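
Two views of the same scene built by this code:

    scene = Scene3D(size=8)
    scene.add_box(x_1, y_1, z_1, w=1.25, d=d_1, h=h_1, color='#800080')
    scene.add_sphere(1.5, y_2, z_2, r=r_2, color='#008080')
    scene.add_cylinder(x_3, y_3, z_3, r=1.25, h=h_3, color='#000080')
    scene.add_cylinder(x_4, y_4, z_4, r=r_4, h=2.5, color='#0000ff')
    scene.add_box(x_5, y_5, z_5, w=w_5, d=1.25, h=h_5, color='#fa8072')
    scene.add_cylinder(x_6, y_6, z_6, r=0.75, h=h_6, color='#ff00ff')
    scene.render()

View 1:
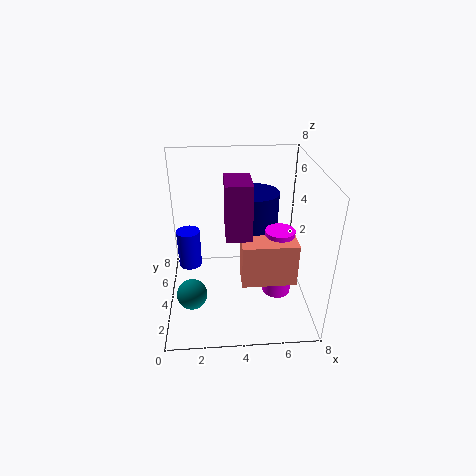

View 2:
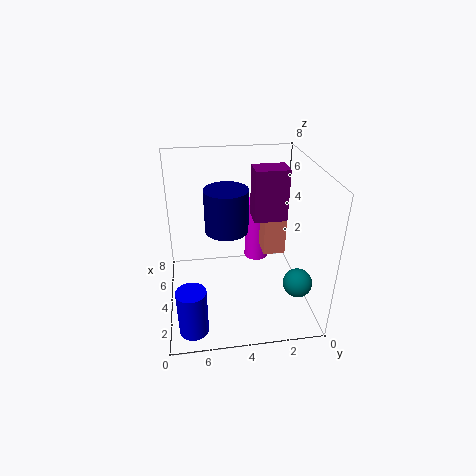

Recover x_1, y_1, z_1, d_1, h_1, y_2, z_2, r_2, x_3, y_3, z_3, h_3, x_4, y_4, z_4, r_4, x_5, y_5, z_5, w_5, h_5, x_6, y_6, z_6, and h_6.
x_1 = 3.25
y_1 = 1.5
z_1 = 5.25
d_1 = 1.75
h_1 = 2.75
y_2 = 1.25
z_2 = 2.5
r_2 = 0.75
x_3 = 5
y_3 = 4.5
z_3 = 4
h_3 = 2.5
x_4 = 1
y_4 = 6.75
z_4 = 0.5
r_4 = 0.75
x_5 = 4
y_5 = 1.25
z_5 = 2.75
w_5 = 2.75
h_5 = 2.25
x_6 = 6
y_6 = 2.5
z_6 = 1.5
h_6 = 3.75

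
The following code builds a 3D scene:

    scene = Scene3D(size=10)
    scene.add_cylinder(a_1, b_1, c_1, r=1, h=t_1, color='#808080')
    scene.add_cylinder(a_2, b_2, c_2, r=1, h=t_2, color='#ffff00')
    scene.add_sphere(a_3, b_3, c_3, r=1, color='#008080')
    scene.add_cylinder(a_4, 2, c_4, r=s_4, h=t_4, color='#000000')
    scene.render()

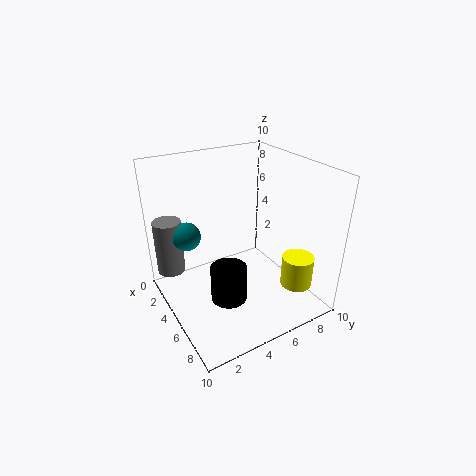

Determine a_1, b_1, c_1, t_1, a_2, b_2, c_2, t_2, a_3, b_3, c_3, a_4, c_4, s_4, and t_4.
a_1 = 2, b_1 = 1, c_1 = 2, t_1 = 4, a_2 = 9, b_2 = 7, c_2 = 3, t_2 = 2, a_3 = 3, b_3 = 2, c_3 = 5, a_4 = 9, c_4 = 4, s_4 = 1, t_4 = 2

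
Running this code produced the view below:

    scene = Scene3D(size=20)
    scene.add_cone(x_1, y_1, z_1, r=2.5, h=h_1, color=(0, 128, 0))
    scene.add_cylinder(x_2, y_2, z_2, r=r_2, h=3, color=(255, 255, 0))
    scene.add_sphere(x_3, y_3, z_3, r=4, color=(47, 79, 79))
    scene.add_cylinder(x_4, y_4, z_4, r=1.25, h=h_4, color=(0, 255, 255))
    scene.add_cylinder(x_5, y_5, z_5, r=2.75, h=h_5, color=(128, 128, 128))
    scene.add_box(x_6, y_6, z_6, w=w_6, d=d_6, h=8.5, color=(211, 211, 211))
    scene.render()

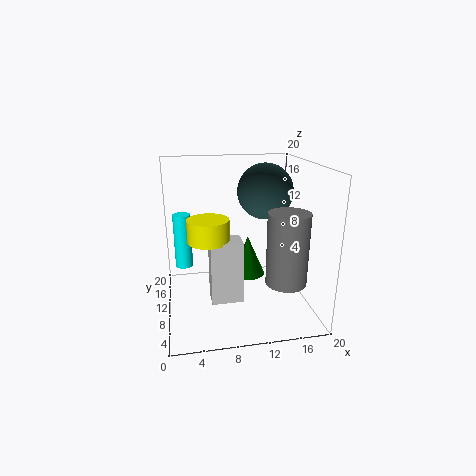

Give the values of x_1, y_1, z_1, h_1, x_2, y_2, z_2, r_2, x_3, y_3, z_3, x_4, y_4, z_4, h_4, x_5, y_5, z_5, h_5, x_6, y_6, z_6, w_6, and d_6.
x_1 = 11.75
y_1 = 11.5
z_1 = 3.75
h_1 = 5.75
x_2 = 5.75
y_2 = 8.25
z_2 = 10.5
r_2 = 2.75
x_3 = 14.5
y_3 = 12.75
z_3 = 15.75
x_4 = 2.5
y_4 = 12.75
z_4 = 5.25
h_4 = 7.75
x_5 = 15.75
y_5 = 5.75
z_5 = 4.75
h_5 = 9.75
x_6 = 5.75
y_6 = 6
z_6 = 2.25
w_6 = 4.25
d_6 = 3.25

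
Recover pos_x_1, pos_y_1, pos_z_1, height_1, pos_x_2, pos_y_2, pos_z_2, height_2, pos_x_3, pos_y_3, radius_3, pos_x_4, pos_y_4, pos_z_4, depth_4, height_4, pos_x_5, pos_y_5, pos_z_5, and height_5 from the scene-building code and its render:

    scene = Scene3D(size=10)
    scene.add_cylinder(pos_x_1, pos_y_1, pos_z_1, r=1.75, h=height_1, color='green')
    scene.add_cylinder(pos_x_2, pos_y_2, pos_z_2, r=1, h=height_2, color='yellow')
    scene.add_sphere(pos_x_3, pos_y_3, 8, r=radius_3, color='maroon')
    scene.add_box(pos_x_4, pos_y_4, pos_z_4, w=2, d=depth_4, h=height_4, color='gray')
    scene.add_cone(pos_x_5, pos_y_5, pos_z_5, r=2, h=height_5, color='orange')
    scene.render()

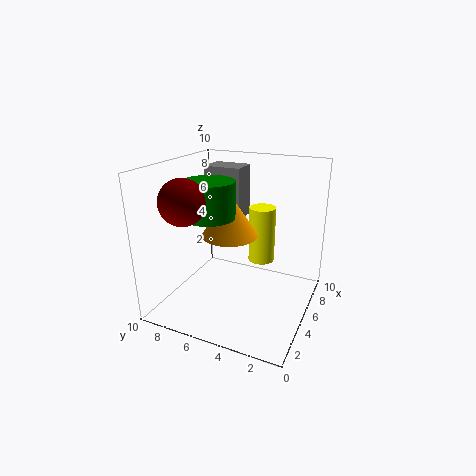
pos_x_1 = 4.25; pos_y_1 = 6.75; pos_z_1 = 6.5; height_1 = 2.5; pos_x_2 = 7.75; pos_y_2 = 4.25; pos_z_2 = 2.25; height_2 = 4.25; pos_x_3 = 2.25; pos_y_3 = 7.5; radius_3 = 1.5; pos_x_4 = 6.25; pos_y_4 = 5.5; pos_z_4 = 5.75; depth_4 = 2.75; height_4 = 3.75; pos_x_5 = 5.25; pos_y_5 = 5.75; pos_z_5 = 5; height_5 = 3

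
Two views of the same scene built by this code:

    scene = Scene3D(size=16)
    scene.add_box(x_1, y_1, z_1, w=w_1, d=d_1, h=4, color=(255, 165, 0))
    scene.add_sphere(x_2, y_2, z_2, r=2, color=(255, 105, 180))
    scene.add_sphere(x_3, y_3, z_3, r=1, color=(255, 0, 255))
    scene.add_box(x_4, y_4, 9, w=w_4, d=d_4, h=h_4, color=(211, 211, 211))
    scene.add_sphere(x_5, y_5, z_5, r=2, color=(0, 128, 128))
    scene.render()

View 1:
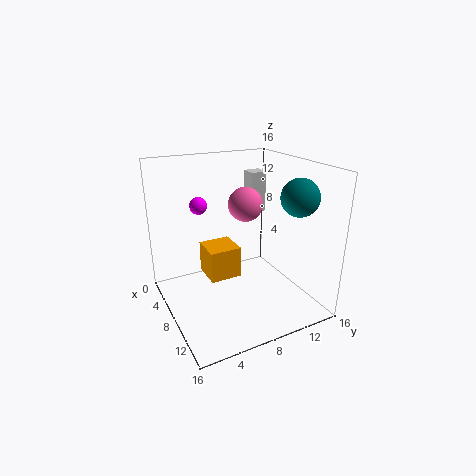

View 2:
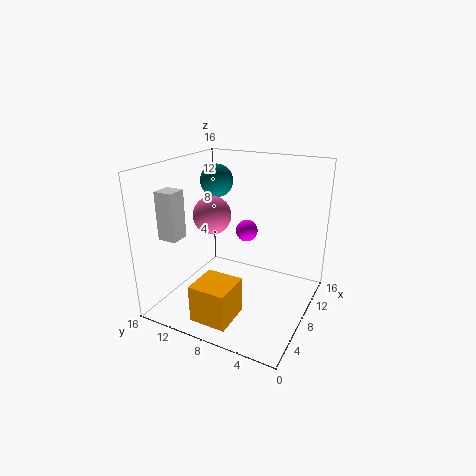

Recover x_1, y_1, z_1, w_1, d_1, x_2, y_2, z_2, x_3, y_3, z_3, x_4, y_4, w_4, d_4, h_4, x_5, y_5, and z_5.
x_1 = 1, y_1 = 6, z_1 = 1, w_1 = 4, d_1 = 4, x_2 = 6, y_2 = 10, z_2 = 11, x_3 = 4, y_3 = 5, z_3 = 11, x_4 = 2, y_4 = 12, w_4 = 2, d_4 = 2, h_4 = 5, x_5 = 12, y_5 = 13, z_5 = 13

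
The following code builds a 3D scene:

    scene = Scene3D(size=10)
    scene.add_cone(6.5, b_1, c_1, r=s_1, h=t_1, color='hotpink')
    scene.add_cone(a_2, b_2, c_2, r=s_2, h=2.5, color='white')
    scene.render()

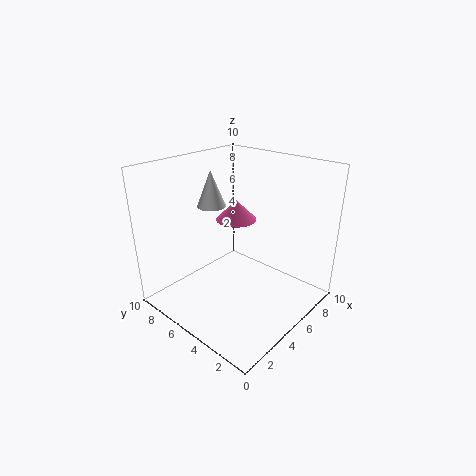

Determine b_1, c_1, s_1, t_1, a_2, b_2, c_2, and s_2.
b_1 = 6.5; c_1 = 5.5; s_1 = 1.5; t_1 = 1.5; a_2 = 4.5; b_2 = 7; c_2 = 7; s_2 = 1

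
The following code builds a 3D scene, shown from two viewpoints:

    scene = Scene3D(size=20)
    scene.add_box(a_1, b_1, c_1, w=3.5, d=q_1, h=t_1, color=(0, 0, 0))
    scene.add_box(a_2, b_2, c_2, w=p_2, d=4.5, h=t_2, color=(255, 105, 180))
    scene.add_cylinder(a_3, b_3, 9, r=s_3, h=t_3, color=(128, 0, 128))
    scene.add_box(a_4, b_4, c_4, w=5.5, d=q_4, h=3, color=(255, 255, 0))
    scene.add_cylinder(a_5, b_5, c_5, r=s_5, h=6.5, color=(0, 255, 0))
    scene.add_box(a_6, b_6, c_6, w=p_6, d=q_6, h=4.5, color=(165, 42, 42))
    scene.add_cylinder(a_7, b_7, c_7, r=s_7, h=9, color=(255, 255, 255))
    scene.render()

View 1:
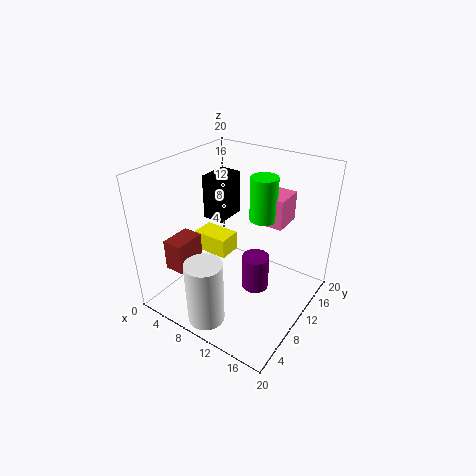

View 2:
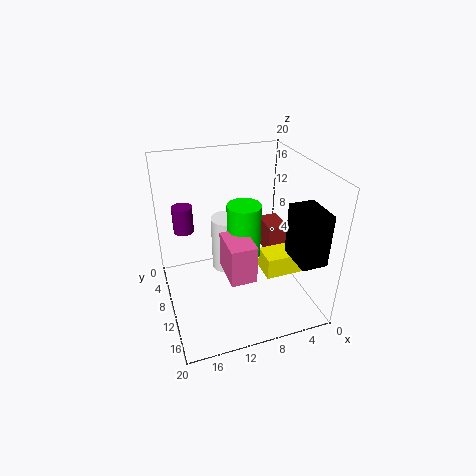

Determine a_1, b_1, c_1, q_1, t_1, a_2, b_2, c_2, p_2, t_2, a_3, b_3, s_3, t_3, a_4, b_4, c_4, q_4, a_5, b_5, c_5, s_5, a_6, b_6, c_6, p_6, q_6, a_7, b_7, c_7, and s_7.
a_1 = 1
b_1 = 13.5
c_1 = 9
q_1 = 5
t_1 = 7
a_2 = 11
b_2 = 15
c_2 = 10
p_2 = 3
t_2 = 4.5
a_3 = 16.5
b_3 = 4
s_3 = 1.5
t_3 = 4
a_4 = 1.5
b_4 = 10.5
c_4 = 5
q_4 = 3.5
a_5 = 11
b_5 = 15
c_5 = 11
s_5 = 2
a_6 = 1.5
b_6 = 4
c_6 = 5
p_6 = 3
q_6 = 4.5
a_7 = 9.5
b_7 = 3
c_7 = 0.5
s_7 = 2.5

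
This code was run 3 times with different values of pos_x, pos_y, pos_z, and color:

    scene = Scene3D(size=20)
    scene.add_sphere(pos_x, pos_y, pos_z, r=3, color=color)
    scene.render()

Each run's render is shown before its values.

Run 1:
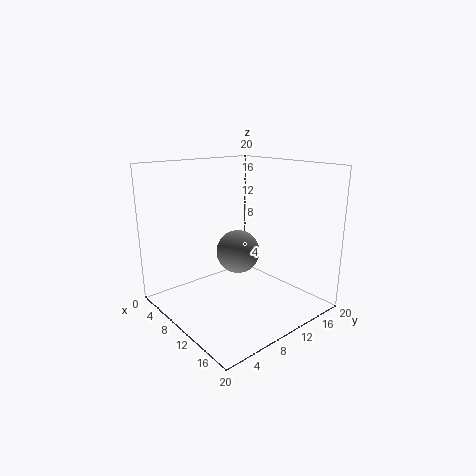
pos_x = 10
pos_y = 10
pos_z = 8
color = 'gray'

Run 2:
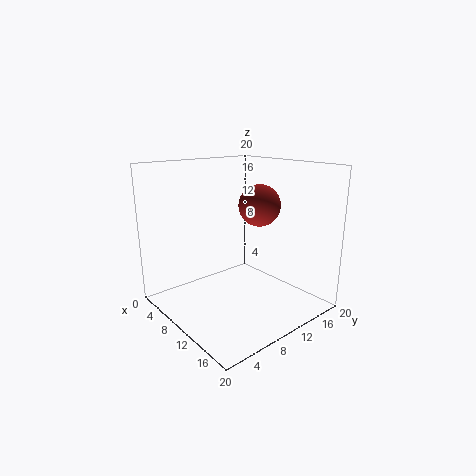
pos_x = 10
pos_y = 14
pos_z = 14
color = 'brown'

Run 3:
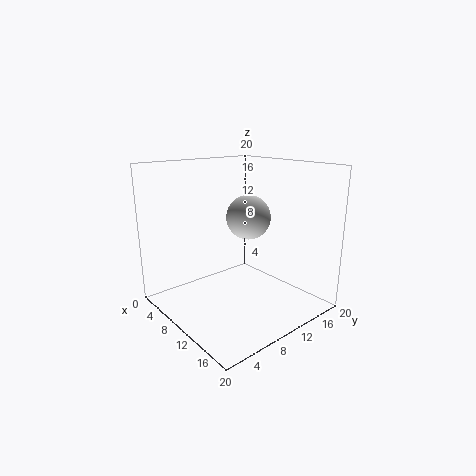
pos_x = 11
pos_y = 11
pos_z = 13
color = 'lightgray'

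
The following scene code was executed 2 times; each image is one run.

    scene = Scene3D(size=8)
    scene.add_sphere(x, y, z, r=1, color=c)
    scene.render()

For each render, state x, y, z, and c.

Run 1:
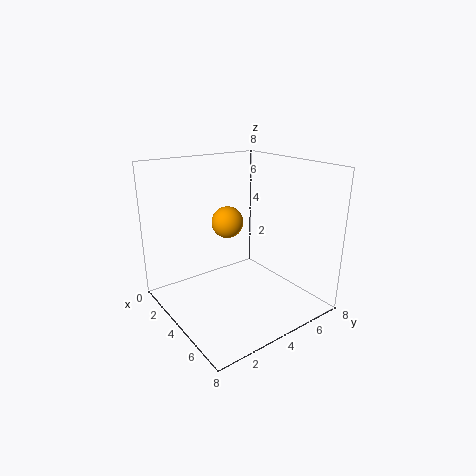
x = 1.5
y = 5
z = 4
c = 'orange'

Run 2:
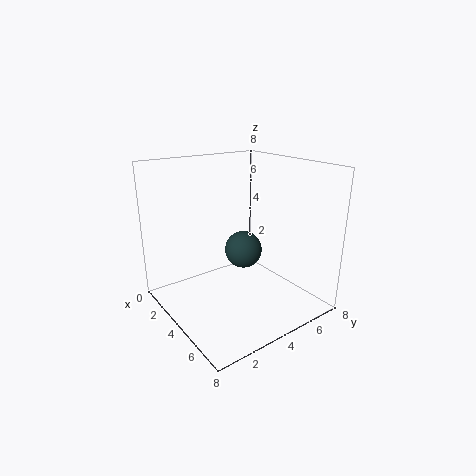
x = 4.5
y = 4
z = 3.5
c = 'darkslategray'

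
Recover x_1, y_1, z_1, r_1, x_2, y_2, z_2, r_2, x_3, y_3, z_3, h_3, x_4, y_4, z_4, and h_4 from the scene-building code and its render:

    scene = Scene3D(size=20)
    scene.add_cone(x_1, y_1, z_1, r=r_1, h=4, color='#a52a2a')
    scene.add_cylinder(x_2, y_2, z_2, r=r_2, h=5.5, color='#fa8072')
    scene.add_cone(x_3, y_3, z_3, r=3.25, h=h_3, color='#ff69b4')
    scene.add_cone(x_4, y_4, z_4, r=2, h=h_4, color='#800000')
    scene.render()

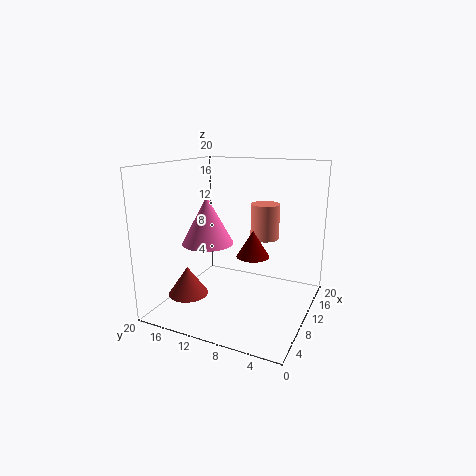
x_1 = 5.75; y_1 = 15.75; z_1 = 2.25; r_1 = 2.75; x_2 = 17.25; y_2 = 8.75; z_2 = 8; r_2 = 2.25; x_3 = 5.25; y_3 = 12; z_3 = 10.5; h_3 = 6; x_4 = 5.75; y_4 = 6; z_4 = 9.5; h_4 = 3.25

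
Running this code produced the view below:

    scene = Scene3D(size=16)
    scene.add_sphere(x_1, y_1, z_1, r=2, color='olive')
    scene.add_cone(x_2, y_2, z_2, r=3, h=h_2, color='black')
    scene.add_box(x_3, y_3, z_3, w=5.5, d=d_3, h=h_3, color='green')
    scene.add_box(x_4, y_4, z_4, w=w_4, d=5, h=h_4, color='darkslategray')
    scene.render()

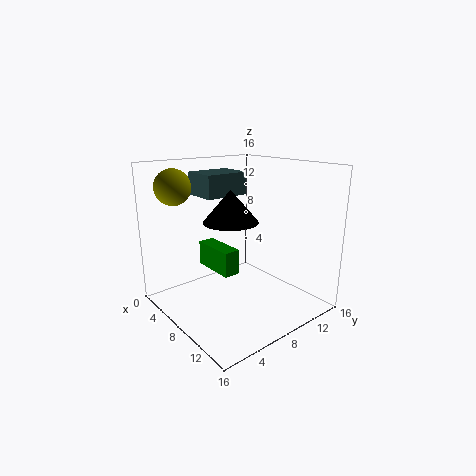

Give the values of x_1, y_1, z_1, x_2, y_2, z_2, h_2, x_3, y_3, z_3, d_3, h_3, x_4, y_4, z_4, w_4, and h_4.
x_1 = 3, y_1 = 3, z_1 = 13.5, x_2 = 8, y_2 = 7, z_2 = 10, h_2 = 3.5, x_3 = 1.5, y_3 = 7, z_3 = 3, d_3 = 2, h_3 = 3, x_4 = 3, y_4 = 5, z_4 = 12.5, w_4 = 4, h_4 = 2.5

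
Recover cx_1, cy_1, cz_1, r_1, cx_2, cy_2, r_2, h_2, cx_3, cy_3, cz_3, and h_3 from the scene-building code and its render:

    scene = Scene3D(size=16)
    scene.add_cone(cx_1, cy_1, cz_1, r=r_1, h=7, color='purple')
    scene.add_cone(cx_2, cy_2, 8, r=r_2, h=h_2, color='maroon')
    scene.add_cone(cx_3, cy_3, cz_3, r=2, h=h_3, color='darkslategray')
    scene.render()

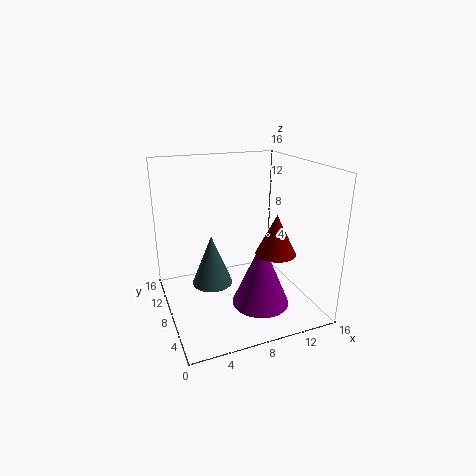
cx_1 = 9
cy_1 = 4
cz_1 = 2
r_1 = 3
cx_2 = 10
cy_2 = 3
r_2 = 2
h_2 = 4
cx_3 = 4
cy_3 = 5
cz_3 = 5
h_3 = 5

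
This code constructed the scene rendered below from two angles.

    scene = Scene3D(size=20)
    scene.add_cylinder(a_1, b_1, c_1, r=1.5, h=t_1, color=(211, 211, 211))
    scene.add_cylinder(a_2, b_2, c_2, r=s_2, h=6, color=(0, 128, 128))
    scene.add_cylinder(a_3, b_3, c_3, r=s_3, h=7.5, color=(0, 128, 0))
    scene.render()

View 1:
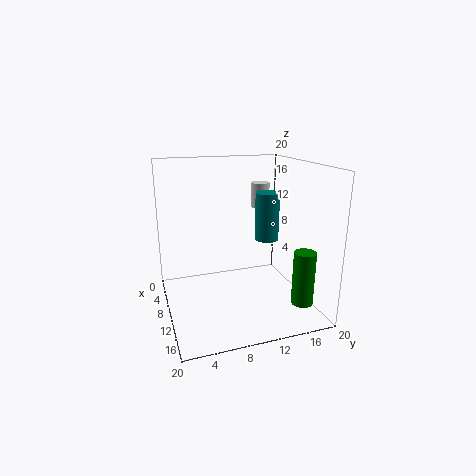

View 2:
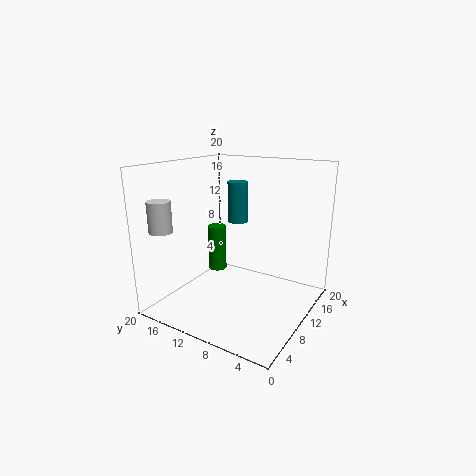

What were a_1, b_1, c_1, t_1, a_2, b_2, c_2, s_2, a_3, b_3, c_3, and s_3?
a_1 = 2; b_1 = 16.5; c_1 = 12; t_1 = 4; a_2 = 14; b_2 = 12.5; c_2 = 11; s_2 = 1.5; a_3 = 15.5; b_3 = 17.5; c_3 = 1.5; s_3 = 1.5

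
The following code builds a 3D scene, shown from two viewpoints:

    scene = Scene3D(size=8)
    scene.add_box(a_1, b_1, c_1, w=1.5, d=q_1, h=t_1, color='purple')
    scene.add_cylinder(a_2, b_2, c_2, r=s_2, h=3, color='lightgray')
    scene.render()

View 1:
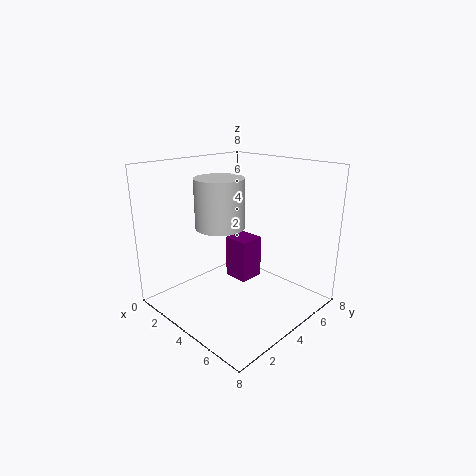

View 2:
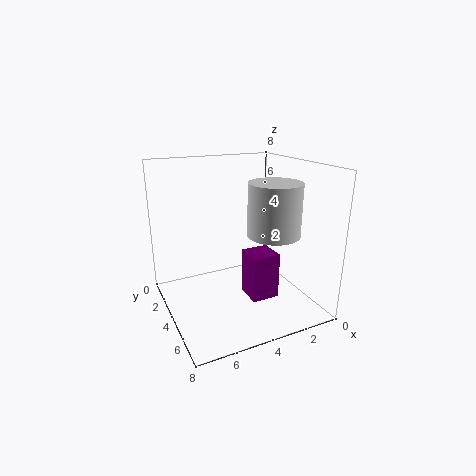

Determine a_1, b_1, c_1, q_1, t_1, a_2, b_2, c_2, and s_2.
a_1 = 2.5
b_1 = 4.5
c_1 = 1
q_1 = 1.5
t_1 = 2.5
a_2 = 2
b_2 = 4.5
c_2 = 4
s_2 = 1.5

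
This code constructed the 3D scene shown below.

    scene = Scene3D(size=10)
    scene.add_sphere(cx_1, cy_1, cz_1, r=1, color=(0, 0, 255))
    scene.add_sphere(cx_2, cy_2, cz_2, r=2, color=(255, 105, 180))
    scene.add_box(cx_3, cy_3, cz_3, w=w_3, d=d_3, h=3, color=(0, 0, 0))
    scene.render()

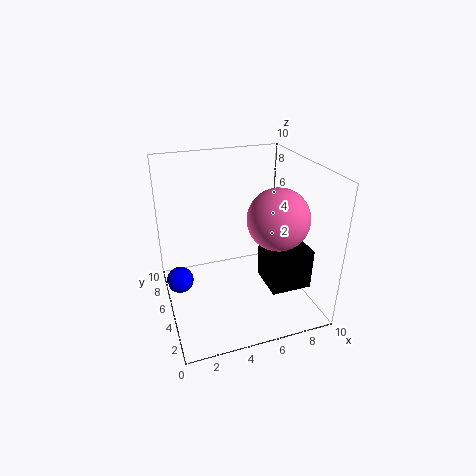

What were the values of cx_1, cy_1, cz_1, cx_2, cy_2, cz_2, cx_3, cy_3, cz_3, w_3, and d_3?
cx_1 = 1
cy_1 = 7
cz_1 = 1
cx_2 = 7
cy_2 = 3
cz_2 = 7
cx_3 = 7
cy_3 = 3
cz_3 = 1
w_3 = 3
d_3 = 3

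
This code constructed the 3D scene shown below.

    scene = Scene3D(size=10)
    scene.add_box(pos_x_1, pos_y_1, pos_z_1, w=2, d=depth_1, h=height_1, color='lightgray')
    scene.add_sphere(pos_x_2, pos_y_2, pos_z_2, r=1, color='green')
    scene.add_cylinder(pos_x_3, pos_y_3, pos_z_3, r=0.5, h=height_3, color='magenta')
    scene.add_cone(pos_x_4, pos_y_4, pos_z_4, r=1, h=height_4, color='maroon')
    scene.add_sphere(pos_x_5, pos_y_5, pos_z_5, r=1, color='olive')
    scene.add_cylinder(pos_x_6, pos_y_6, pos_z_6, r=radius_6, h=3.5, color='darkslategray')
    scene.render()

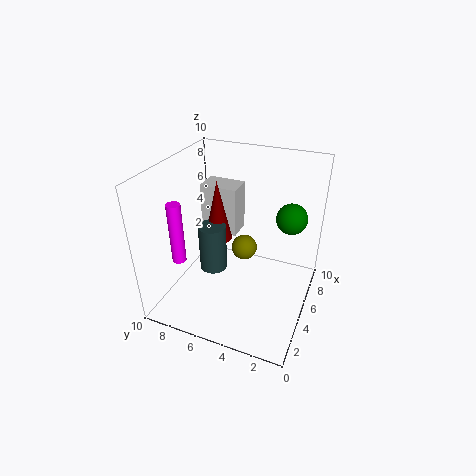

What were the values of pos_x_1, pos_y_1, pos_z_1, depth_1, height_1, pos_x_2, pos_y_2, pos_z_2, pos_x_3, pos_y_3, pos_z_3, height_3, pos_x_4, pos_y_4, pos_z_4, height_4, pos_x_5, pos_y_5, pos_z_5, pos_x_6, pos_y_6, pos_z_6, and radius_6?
pos_x_1 = 8; pos_y_1 = 6.5; pos_z_1 = 3; depth_1 = 3; height_1 = 4; pos_x_2 = 5.5; pos_y_2 = 1.5; pos_z_2 = 7; pos_x_3 = 3.5; pos_y_3 = 9; pos_z_3 = 3; height_3 = 4.5; pos_x_4 = 6; pos_y_4 = 7; pos_z_4 = 4; height_4 = 4.5; pos_x_5 = 7.5; pos_y_5 = 5.5; pos_z_5 = 2.5; pos_x_6 = 5; pos_y_6 = 7; pos_z_6 = 2; radius_6 = 1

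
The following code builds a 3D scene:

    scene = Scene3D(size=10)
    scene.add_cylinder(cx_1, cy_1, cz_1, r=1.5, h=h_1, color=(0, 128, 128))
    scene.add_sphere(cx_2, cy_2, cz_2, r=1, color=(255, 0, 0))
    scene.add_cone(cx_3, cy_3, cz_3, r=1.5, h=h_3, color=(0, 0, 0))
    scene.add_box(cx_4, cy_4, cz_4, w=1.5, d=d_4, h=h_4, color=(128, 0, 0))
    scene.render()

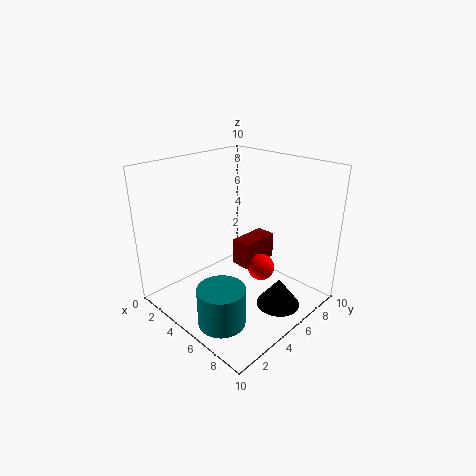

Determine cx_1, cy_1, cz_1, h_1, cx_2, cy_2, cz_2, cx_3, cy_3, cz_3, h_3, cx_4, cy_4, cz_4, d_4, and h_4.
cx_1 = 7, cy_1 = 1.5, cz_1 = 1, h_1 = 2.5, cx_2 = 5.5, cy_2 = 7, cz_2 = 2, cx_3 = 8, cy_3 = 6, cz_3 = 0.5, h_3 = 2, cx_4 = 3.5, cy_4 = 6, cz_4 = 2, d_4 = 3, h_4 = 2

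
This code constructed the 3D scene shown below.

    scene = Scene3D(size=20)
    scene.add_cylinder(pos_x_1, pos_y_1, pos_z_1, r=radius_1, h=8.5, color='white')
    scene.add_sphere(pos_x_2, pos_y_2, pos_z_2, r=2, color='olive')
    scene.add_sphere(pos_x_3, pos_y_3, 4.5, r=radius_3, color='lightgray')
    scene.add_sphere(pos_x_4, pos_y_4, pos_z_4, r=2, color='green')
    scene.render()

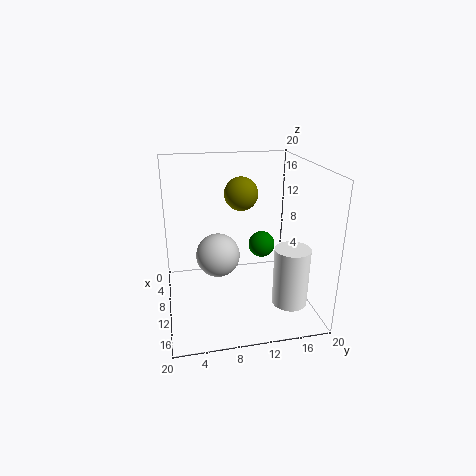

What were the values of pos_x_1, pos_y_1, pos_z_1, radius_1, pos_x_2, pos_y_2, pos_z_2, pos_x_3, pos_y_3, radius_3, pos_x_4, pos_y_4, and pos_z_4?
pos_x_1 = 13; pos_y_1 = 17; pos_z_1 = 0.5; radius_1 = 2.5; pos_x_2 = 14; pos_y_2 = 9.5; pos_z_2 = 17.5; pos_x_3 = 4; pos_y_3 = 8; radius_3 = 3.5; pos_x_4 = 6.5; pos_y_4 = 14.5; pos_z_4 = 7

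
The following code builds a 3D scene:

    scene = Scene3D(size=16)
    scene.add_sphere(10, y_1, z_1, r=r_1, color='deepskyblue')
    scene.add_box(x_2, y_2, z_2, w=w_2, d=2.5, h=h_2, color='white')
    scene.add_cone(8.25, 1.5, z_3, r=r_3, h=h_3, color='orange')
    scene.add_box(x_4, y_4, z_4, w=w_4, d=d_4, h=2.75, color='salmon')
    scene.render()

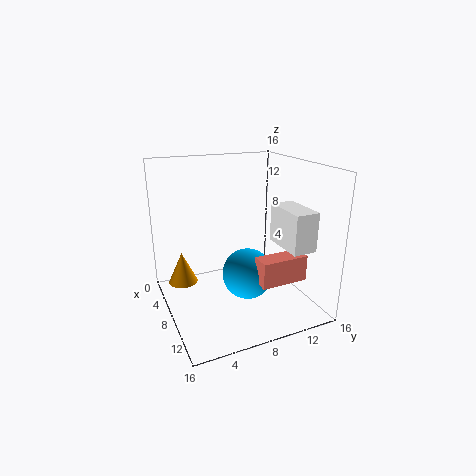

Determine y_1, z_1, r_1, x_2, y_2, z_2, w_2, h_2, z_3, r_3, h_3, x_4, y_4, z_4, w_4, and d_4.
y_1 = 8.25; z_1 = 4.5; r_1 = 2.75; x_2 = 10.25; y_2 = 10.75; z_2 = 8.25; w_2 = 4.75; h_2 = 4; z_3 = 4.25; r_3 = 1.5; h_3 = 3.25; x_4 = 11.75; y_4 = 8.25; z_4 = 4.5; w_4 = 2; d_4 = 5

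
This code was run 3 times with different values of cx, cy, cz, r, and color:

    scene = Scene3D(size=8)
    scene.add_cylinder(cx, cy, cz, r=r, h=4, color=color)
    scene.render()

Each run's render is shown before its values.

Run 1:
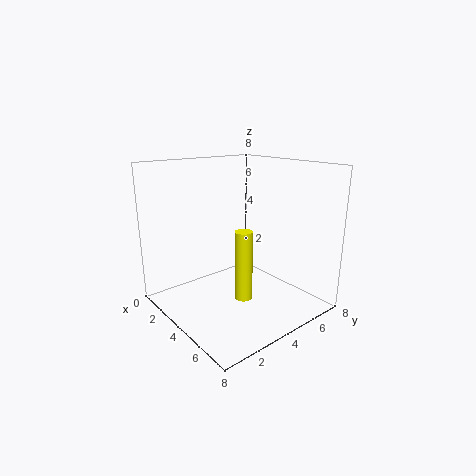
cx = 4.5; cy = 4; cz = 0.5; r = 0.5; color = 'yellow'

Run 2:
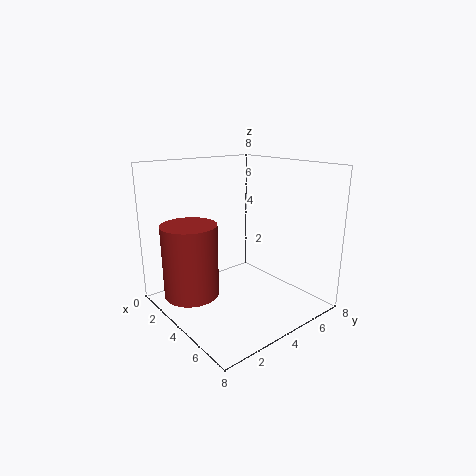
cx = 3; cy = 1.5; cz = 1; r = 1.5; color = 'brown'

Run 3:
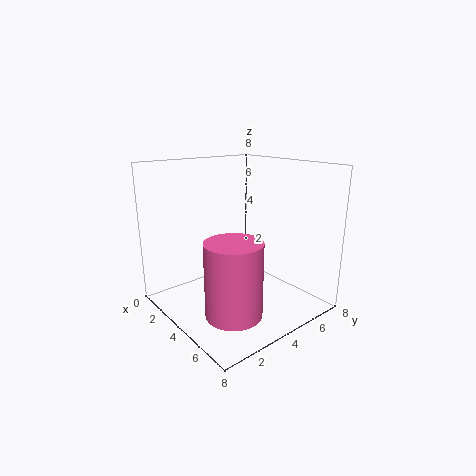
cx = 5.5; cy = 2.5; cz = 0.5; r = 1.5; color = 'hotpink'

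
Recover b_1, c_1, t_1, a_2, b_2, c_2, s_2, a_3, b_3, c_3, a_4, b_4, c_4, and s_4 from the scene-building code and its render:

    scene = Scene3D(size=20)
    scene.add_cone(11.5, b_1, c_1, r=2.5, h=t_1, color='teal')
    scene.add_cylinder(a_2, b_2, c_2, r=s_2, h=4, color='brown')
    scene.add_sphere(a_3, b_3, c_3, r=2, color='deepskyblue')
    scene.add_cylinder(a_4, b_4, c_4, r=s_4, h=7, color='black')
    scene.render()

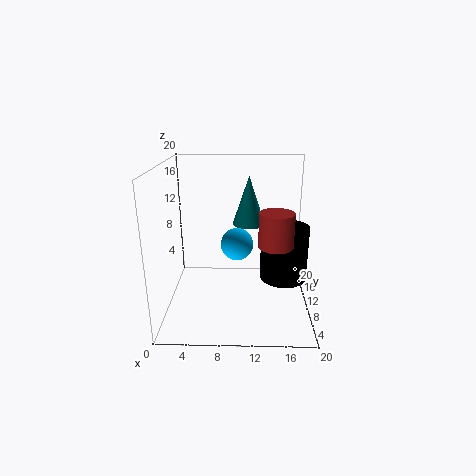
b_1 = 16; c_1 = 10; t_1 = 7.5; a_2 = 14.5; b_2 = 2.5; c_2 = 12; s_2 = 2; a_3 = 10; b_3 = 5.5; c_3 = 11; a_4 = 16; b_4 = 6.5; c_4 = 6; s_4 = 3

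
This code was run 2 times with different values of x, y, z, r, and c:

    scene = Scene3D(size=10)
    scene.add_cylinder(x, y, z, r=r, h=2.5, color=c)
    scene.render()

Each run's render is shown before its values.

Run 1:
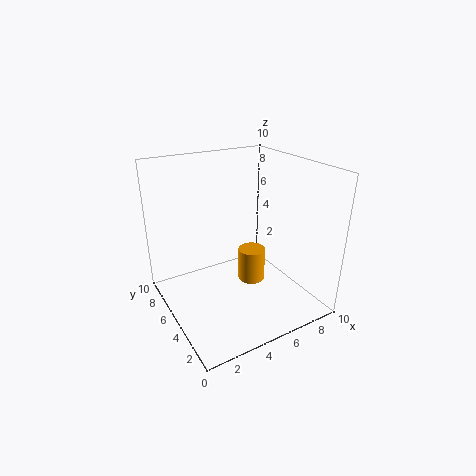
x = 6.5
y = 5.5
z = 1
r = 1
c = 'orange'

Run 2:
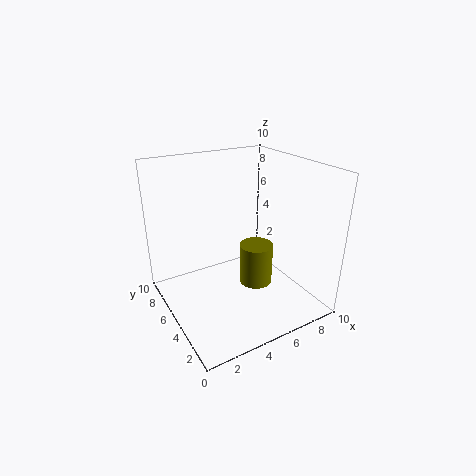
x = 4.5
y = 2
z = 3.5
r = 1
c = 'olive'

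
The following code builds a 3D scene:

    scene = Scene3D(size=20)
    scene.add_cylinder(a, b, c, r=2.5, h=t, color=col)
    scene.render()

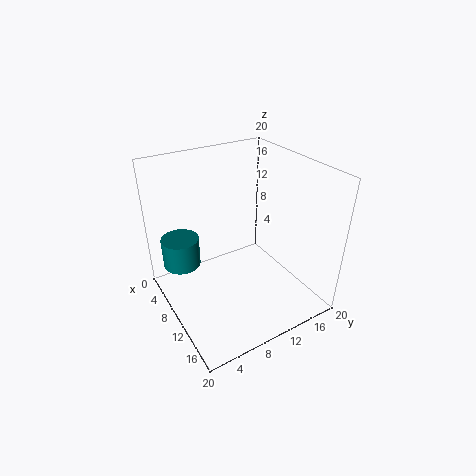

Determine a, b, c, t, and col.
a = 7.5
b = 2.5
c = 7
t = 4
col = 'teal'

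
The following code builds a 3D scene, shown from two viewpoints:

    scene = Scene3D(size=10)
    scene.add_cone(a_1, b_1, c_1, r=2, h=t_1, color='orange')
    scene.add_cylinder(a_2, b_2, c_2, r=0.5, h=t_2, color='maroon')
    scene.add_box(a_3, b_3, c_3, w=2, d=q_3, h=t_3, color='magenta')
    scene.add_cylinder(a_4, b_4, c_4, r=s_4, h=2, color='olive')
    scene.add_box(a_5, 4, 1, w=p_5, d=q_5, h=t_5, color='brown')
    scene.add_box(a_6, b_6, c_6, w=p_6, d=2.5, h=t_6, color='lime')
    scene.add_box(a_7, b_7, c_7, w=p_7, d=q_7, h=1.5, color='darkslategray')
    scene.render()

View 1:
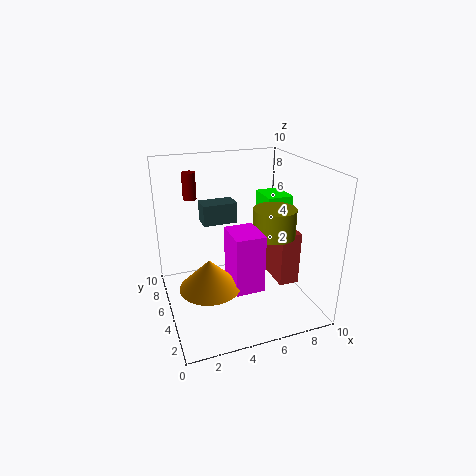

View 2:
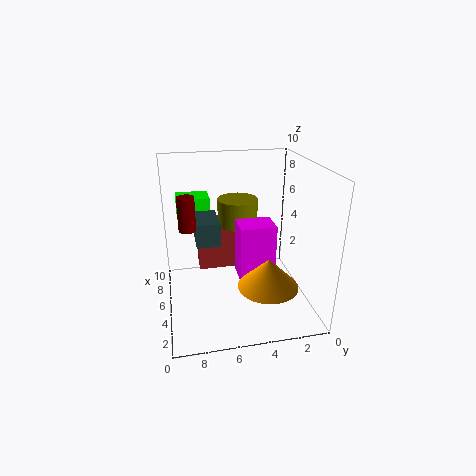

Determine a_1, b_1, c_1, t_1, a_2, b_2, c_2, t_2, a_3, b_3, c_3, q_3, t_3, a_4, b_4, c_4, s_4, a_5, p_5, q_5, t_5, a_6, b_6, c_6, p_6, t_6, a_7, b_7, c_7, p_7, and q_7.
a_1 = 2.5, b_1 = 3.5, c_1 = 2.5, t_1 = 2, a_2 = 2.5, b_2 = 8.5, c_2 = 7, t_2 = 2, a_3 = 4, b_3 = 2.5, c_3 = 2, q_3 = 2.5, t_3 = 4, a_4 = 7.5, b_4 = 4.5, c_4 = 5, s_4 = 1.5, a_5 = 8, p_5 = 1.5, q_5 = 3.5, t_5 = 4, a_6 = 8, b_6 = 6.5, c_6 = 5.5, p_6 = 2, t_6 = 1.5, a_7 = 3, b_7 = 6.5, c_7 = 5.5, p_7 = 2.5, q_7 = 1.5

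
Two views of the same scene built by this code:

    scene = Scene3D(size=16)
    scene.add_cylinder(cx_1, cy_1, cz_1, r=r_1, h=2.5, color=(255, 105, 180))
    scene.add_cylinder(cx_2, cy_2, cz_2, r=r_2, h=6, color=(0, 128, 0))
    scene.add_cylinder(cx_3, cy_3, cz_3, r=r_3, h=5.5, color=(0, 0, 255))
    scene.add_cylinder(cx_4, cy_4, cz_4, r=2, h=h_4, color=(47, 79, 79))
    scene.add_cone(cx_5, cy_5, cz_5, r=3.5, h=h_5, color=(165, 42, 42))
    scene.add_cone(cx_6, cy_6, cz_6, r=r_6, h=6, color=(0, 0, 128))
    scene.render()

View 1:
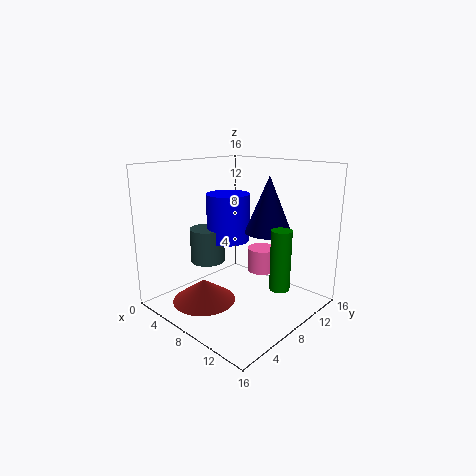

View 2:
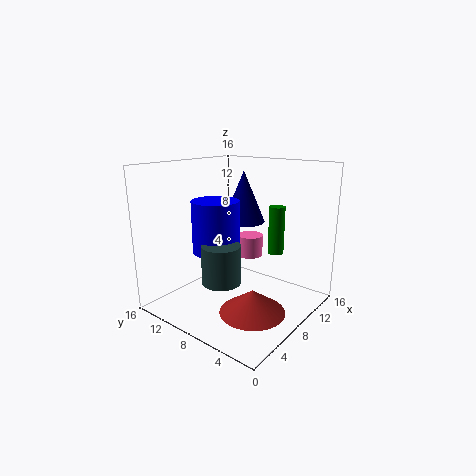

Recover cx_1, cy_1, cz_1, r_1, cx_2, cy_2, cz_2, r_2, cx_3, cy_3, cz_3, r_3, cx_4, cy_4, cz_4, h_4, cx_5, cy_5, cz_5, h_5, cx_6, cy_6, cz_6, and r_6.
cx_1 = 11, cy_1 = 8.5, cz_1 = 5, r_1 = 1.5, cx_2 = 14.5, cy_2 = 7, cz_2 = 4.5, r_2 = 1, cx_3 = 5.5, cy_3 = 9, cz_3 = 7, r_3 = 2.5, cx_4 = 4, cy_4 = 7, cz_4 = 4.5, h_4 = 4, cx_5 = 6, cy_5 = 4.5, cz_5 = 1, h_5 = 2.5, cx_6 = 11, cy_6 = 9.5, cz_6 = 9, r_6 = 2.5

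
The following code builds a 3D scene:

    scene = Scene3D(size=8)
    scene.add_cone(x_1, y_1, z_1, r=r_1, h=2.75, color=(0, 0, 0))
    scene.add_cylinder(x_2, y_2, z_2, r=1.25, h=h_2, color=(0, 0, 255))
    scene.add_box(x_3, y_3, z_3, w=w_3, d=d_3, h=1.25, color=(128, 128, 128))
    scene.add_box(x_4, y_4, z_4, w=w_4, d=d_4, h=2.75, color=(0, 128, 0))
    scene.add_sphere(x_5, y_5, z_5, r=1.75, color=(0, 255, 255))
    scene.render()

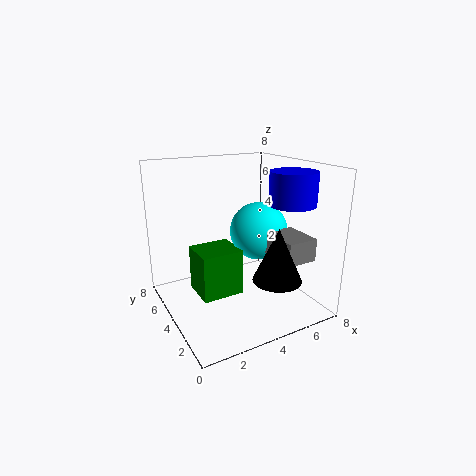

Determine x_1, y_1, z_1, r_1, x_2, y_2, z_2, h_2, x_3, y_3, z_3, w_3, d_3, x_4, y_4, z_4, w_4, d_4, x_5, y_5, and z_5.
x_1 = 4.75; y_1 = 1.25; z_1 = 2.5; r_1 = 1.25; x_2 = 6.25; y_2 = 2.25; z_2 = 6; h_2 = 1.75; x_3 = 5.5; y_3 = 1.25; z_3 = 3; w_3 = 1.75; d_3 = 2.25; x_4 = 2; y_4 = 4.25; z_4 = 0.25; w_4 = 2.5; d_4 = 2.25; x_5 = 6; y_5 = 5; z_5 = 3.75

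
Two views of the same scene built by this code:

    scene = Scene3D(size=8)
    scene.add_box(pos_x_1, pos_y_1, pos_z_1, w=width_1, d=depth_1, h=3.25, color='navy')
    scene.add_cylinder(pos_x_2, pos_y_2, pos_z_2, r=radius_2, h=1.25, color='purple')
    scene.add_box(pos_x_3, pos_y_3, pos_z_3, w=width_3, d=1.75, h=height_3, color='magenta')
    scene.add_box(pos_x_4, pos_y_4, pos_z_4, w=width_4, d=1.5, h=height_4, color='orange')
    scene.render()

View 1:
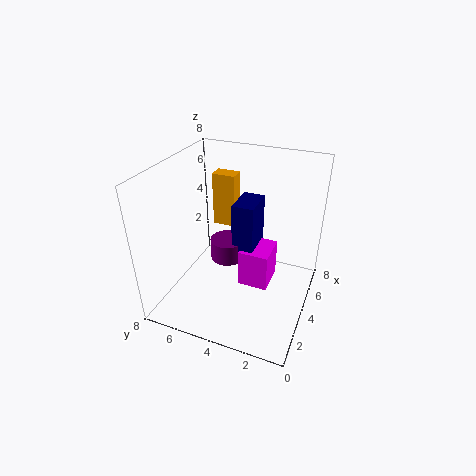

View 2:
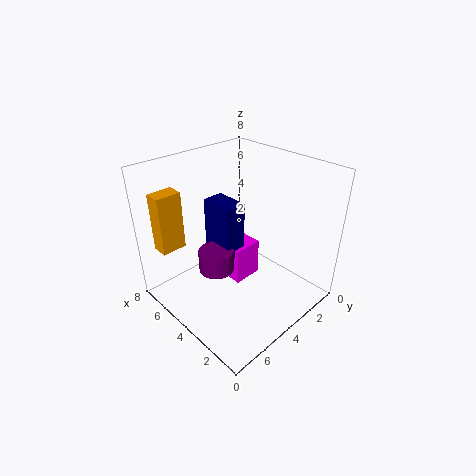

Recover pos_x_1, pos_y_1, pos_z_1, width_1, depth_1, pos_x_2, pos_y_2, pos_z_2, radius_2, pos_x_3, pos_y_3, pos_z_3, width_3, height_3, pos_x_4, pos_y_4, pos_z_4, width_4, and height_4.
pos_x_1 = 4.25; pos_y_1 = 3.25; pos_z_1 = 2.5; width_1 = 2; depth_1 = 1.25; pos_x_2 = 4.75; pos_y_2 = 5; pos_z_2 = 2; radius_2 = 1; pos_x_3 = 4; pos_y_3 = 2.25; pos_z_3 = 0.75; width_3 = 2; height_3 = 2.25; pos_x_4 = 7; pos_y_4 = 5.5; pos_z_4 = 2.75; width_4 = 1; height_4 = 3.5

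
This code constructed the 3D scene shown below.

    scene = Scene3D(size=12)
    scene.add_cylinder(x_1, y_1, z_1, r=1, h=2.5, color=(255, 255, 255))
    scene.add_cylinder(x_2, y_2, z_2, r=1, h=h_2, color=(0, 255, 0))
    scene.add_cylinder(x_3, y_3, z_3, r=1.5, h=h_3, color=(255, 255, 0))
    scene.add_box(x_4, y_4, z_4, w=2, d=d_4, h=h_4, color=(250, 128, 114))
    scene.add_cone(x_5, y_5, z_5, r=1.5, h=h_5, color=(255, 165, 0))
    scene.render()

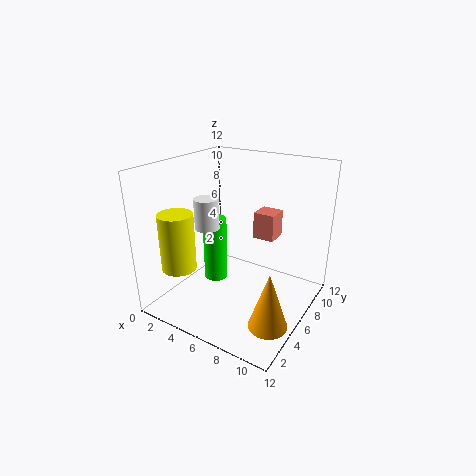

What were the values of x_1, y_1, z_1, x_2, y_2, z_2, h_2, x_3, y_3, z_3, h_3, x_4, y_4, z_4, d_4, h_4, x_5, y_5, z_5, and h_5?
x_1 = 4, y_1 = 4.5, z_1 = 7, x_2 = 4, y_2 = 5.5, z_2 = 2, h_2 = 5.5, x_3 = 1.5, y_3 = 3.5, z_3 = 3, h_3 = 5, x_4 = 5.5, y_4 = 9.5, z_4 = 4.5, d_4 = 2, h_4 = 2.5, x_5 = 10.5, y_5 = 3, z_5 = 1, h_5 = 4.5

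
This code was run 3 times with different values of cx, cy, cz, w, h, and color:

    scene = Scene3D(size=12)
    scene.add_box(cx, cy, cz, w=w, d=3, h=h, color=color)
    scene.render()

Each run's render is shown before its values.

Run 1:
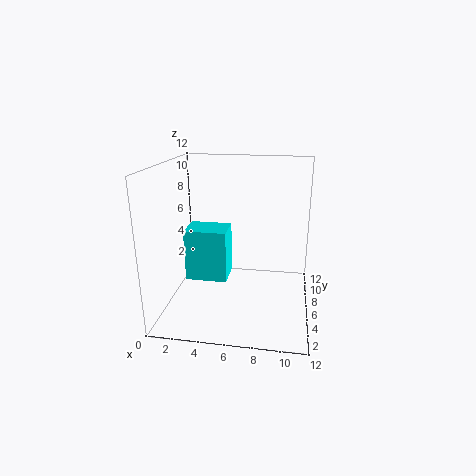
cx = 0.5
cy = 8
cz = 0.5
w = 4
h = 5
color = 'cyan'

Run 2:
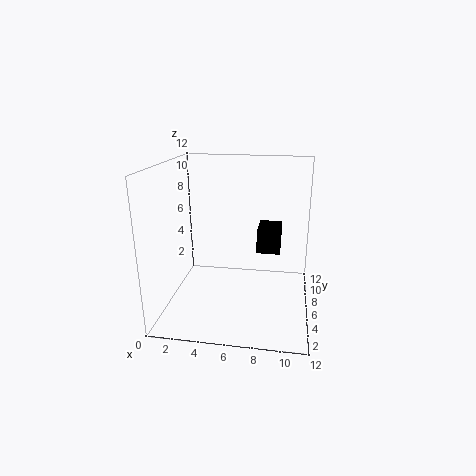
cx = 7.5
cy = 6.5
cz = 4.5
w = 2
h = 2
color = 'black'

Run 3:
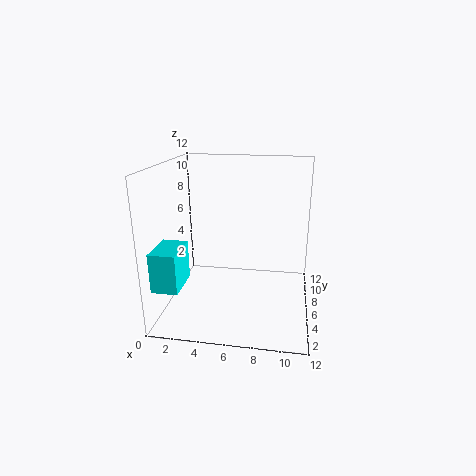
cx = 0.5
cy = 0.5
cz = 3.5
w = 2
h = 3
color = 'cyan'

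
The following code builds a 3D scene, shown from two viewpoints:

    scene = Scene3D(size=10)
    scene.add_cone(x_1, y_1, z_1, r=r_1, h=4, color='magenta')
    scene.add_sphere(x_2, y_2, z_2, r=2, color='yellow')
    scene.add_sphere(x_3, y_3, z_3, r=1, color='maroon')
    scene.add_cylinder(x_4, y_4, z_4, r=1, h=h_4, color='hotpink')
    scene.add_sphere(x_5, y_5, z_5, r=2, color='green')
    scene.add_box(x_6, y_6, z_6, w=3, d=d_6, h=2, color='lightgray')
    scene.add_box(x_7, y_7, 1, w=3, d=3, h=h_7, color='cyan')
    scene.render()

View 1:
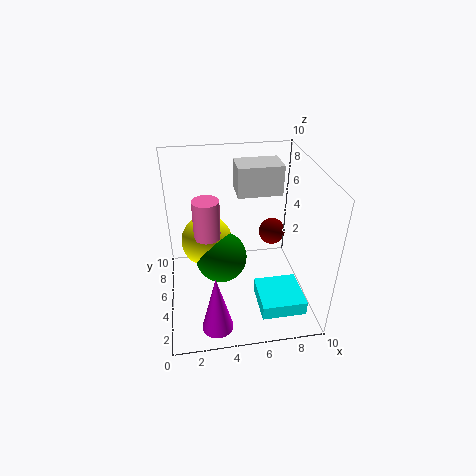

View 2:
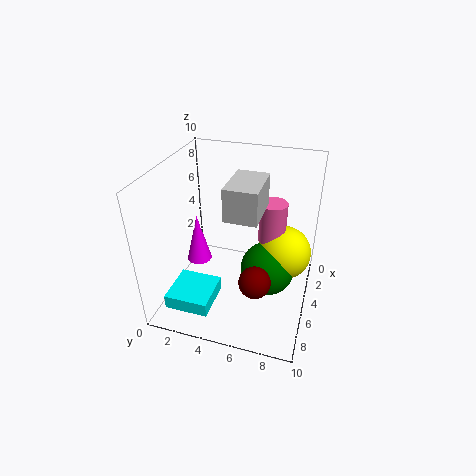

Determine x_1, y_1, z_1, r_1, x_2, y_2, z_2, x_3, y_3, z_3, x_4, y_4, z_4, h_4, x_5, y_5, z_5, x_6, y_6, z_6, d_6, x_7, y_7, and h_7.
x_1 = 3
y_1 = 1
z_1 = 1
r_1 = 1
x_2 = 3
y_2 = 8
z_2 = 3
x_3 = 8
y_3 = 7
z_3 = 4
x_4 = 3
y_4 = 7
z_4 = 4
h_4 = 3
x_5 = 4
y_5 = 7
z_5 = 2
x_6 = 5
y_6 = 5
z_6 = 8
d_6 = 2
x_7 = 6
y_7 = 1
h_7 = 1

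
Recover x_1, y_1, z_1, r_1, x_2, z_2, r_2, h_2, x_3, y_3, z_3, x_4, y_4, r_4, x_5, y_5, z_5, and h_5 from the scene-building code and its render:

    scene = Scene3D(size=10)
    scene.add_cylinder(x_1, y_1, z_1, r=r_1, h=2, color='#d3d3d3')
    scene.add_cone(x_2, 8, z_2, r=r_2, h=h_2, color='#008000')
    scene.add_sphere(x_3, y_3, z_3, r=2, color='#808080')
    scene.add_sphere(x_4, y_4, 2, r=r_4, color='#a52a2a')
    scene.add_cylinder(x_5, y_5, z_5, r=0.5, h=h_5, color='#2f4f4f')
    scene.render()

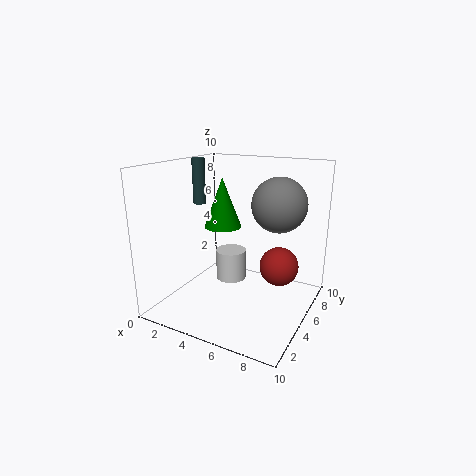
x_1 = 5; y_1 = 4; z_1 = 2.5; r_1 = 1; x_2 = 2; z_2 = 4.5; r_2 = 1.5; h_2 = 4; x_3 = 7; y_3 = 7.5; z_3 = 7; x_4 = 7; y_4 = 8; r_4 = 1.5; x_5 = 0.5; y_5 = 7; z_5 = 6.5; h_5 = 3.5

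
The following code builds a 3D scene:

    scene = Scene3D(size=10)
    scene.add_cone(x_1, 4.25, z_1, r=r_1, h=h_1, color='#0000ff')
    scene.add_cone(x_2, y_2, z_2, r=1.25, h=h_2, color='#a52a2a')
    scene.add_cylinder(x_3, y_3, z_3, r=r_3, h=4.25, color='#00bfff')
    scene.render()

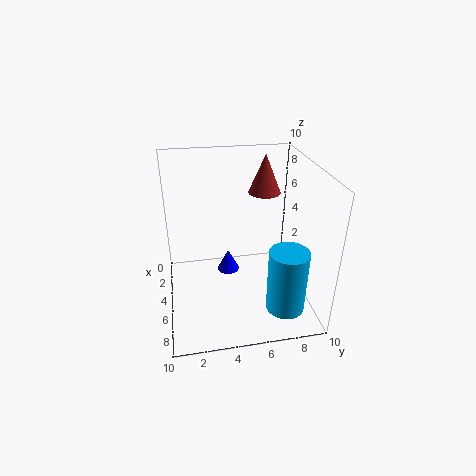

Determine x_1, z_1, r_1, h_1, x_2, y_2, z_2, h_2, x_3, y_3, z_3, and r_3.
x_1 = 5.25; z_1 = 2.75; r_1 = 0.75; h_1 = 1.5; x_2 = 1.5; y_2 = 7.75; z_2 = 6.75; h_2 = 3; x_3 = 8.5; y_3 = 7.5; z_3 = 1.5; r_3 = 1.25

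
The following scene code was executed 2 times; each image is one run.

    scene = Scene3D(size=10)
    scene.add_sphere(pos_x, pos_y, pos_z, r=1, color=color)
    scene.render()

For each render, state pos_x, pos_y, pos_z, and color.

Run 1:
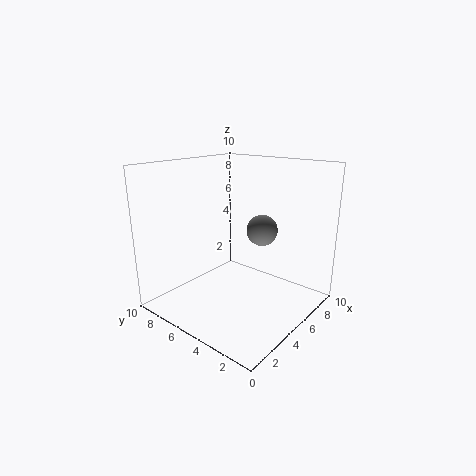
pos_x = 5; pos_y = 3; pos_z = 6; color = 'gray'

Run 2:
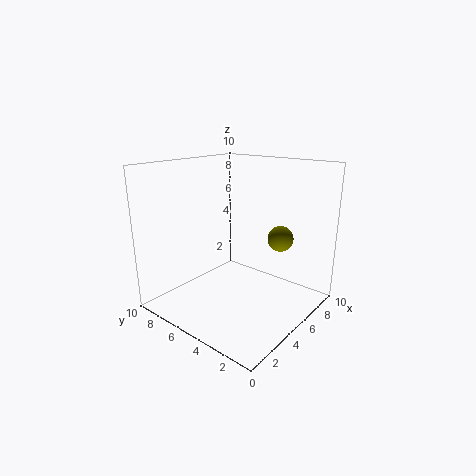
pos_x = 9; pos_y = 4; pos_z = 4; color = 'olive'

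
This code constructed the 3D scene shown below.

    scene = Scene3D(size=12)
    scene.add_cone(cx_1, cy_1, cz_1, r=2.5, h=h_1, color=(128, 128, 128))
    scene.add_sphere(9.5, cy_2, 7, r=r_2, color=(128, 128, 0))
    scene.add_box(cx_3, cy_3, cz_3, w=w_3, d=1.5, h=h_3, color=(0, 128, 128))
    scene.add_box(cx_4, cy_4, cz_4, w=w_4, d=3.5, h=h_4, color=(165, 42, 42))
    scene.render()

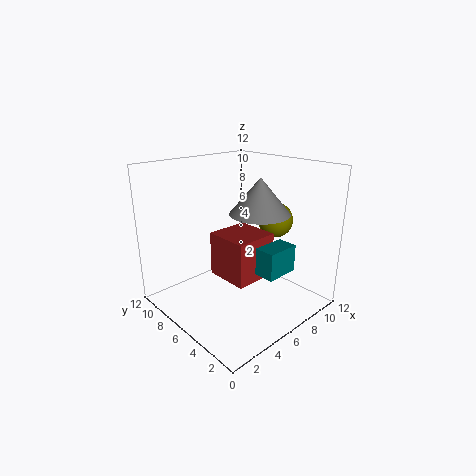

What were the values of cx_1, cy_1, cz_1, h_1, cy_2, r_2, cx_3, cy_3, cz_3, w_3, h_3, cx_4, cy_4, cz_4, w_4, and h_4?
cx_1 = 7.5; cy_1 = 5; cz_1 = 8; h_1 = 3; cy_2 = 5; r_2 = 1.5; cx_3 = 4; cy_3 = 0.5; cz_3 = 5; w_3 = 2.5; h_3 = 2; cx_4 = 3.5; cy_4 = 3; cz_4 = 3.5; w_4 = 3.5; h_4 = 3.5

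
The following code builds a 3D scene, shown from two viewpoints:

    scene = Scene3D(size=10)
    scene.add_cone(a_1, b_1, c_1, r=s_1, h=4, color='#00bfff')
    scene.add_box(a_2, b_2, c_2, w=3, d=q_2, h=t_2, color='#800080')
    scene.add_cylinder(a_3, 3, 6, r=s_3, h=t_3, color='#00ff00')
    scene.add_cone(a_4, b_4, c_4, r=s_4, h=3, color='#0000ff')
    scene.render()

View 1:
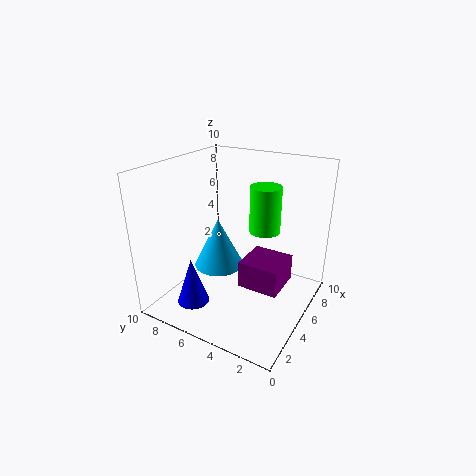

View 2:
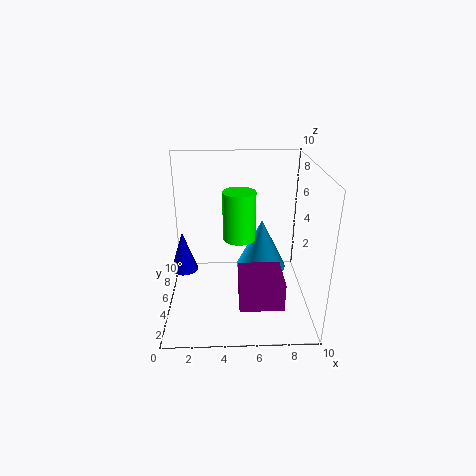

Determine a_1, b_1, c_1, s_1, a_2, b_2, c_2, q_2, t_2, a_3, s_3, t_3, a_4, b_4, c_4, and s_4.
a_1 = 7
b_1 = 8
c_1 = 1
s_1 = 2
a_2 = 5
b_2 = 2
c_2 = 1
q_2 = 3
t_2 = 2
a_3 = 5
s_3 = 1
t_3 = 3
a_4 = 1
b_4 = 6
c_4 = 2
s_4 = 1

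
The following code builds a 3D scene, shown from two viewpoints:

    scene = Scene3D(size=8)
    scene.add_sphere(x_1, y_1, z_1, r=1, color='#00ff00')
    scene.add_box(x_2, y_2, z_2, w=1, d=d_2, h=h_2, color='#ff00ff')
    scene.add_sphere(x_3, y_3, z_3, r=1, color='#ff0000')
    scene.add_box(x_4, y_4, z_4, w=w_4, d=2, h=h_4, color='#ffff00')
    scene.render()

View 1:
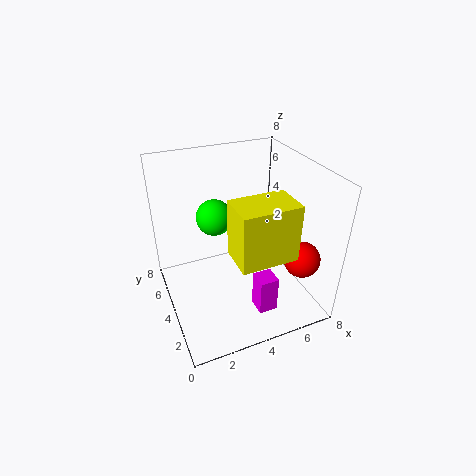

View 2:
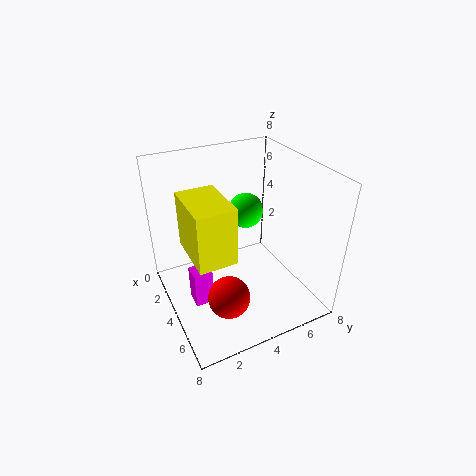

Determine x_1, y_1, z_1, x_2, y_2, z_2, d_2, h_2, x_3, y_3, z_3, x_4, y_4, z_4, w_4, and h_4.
x_1 = 3, y_1 = 5, z_1 = 5, x_2 = 4, y_2 = 1, z_2 = 1, d_2 = 1, h_2 = 2, x_3 = 7, y_3 = 2, z_3 = 3, x_4 = 3, y_4 = 1, z_4 = 4, w_4 = 3, h_4 = 3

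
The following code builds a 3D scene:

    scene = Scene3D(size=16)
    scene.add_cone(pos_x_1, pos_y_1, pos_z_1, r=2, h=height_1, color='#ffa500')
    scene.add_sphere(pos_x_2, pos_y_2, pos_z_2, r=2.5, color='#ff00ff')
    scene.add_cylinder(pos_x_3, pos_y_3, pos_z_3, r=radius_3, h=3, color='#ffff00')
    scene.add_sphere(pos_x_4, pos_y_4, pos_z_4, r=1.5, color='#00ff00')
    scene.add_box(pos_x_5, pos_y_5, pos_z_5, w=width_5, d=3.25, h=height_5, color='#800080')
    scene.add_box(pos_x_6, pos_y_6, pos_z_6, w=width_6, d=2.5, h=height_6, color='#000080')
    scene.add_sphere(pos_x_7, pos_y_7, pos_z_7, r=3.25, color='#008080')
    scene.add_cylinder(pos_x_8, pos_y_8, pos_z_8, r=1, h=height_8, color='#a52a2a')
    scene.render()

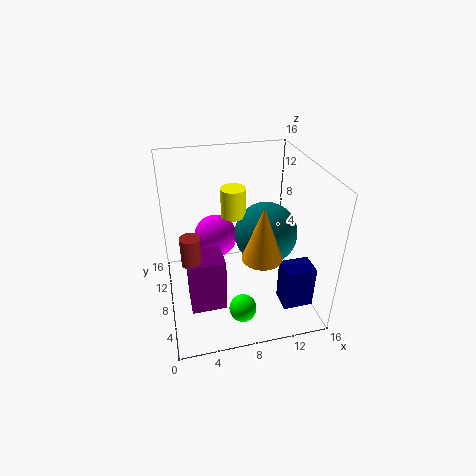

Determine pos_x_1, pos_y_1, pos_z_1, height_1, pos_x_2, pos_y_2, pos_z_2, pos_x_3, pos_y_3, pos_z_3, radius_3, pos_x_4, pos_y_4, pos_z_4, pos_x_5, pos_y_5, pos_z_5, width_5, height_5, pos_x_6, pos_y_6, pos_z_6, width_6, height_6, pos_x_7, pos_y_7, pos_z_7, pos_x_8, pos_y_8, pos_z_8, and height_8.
pos_x_1 = 9.25, pos_y_1 = 3.25, pos_z_1 = 8.5, height_1 = 5.5, pos_x_2 = 6, pos_y_2 = 11, pos_z_2 = 6.75, pos_x_3 = 7.25, pos_y_3 = 7, pos_z_3 = 11.5, radius_3 = 1.25, pos_x_4 = 7.5, pos_y_4 = 3.75, pos_z_4 = 1.5, pos_x_5 = 2, pos_y_5 = 3.75, pos_z_5 = 2, width_5 = 3.75, height_5 = 6, pos_x_6 = 11.75, pos_y_6 = 2.25, pos_z_6 = 1.75, width_6 = 3.25, height_6 = 4.75, pos_x_7 = 10.5, pos_y_7 = 6, pos_z_7 = 9.5, pos_x_8 = 2.5, pos_y_8 = 5, pos_z_8 = 7.75, height_8 = 3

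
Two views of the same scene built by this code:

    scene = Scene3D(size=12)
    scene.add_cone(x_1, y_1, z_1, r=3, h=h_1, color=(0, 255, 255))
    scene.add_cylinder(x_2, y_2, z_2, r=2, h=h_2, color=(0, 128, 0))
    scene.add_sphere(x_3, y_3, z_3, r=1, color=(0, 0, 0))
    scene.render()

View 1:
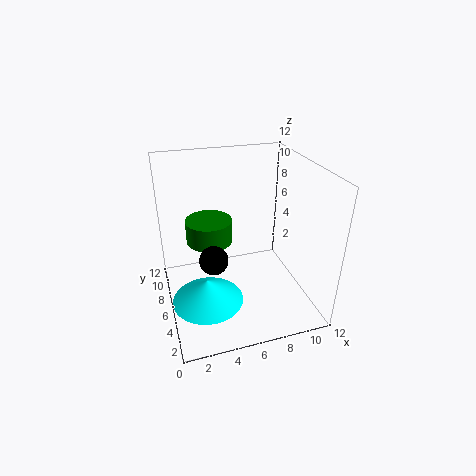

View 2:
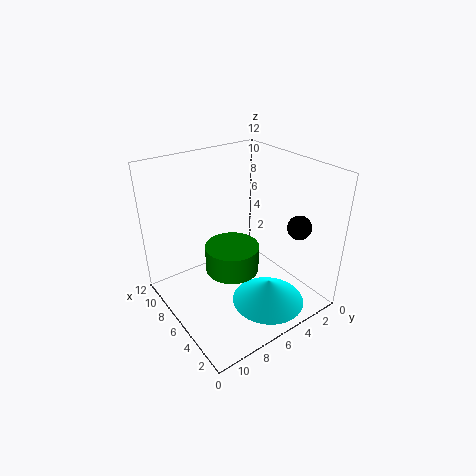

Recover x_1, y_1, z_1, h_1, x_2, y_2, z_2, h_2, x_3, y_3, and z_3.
x_1 = 3, y_1 = 5, z_1 = 1, h_1 = 2, x_2 = 4, y_2 = 8, z_2 = 5, h_2 = 2, x_3 = 3, y_3 = 2, z_3 = 7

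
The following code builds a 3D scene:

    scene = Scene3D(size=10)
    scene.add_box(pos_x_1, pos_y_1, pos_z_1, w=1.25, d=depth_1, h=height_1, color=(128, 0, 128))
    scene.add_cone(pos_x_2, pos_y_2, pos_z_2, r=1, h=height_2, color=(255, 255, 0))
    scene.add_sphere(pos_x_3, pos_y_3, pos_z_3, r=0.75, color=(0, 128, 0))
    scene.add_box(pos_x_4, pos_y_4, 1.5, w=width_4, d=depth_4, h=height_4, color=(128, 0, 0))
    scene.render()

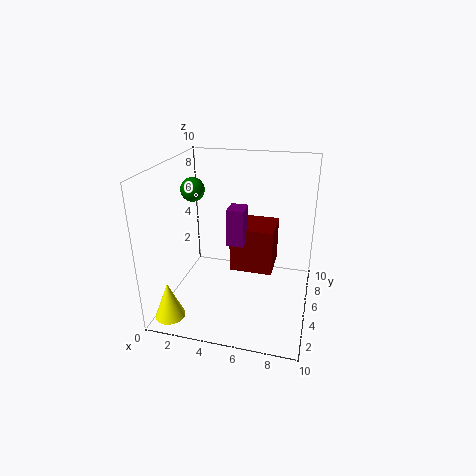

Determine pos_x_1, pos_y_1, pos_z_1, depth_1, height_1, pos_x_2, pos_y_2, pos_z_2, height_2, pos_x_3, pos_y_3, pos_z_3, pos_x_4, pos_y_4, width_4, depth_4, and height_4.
pos_x_1 = 4, pos_y_1 = 5.5, pos_z_1 = 4, depth_1 = 1.5, height_1 = 2.75, pos_x_2 = 1.25, pos_y_2 = 1.25, pos_z_2 = 0.5, height_2 = 2.5, pos_x_3 = 2.5, pos_y_3 = 3.5, pos_z_3 = 8.75, pos_x_4 = 4, pos_y_4 = 6.25, width_4 = 3.25, depth_4 = 3, height_4 = 3.5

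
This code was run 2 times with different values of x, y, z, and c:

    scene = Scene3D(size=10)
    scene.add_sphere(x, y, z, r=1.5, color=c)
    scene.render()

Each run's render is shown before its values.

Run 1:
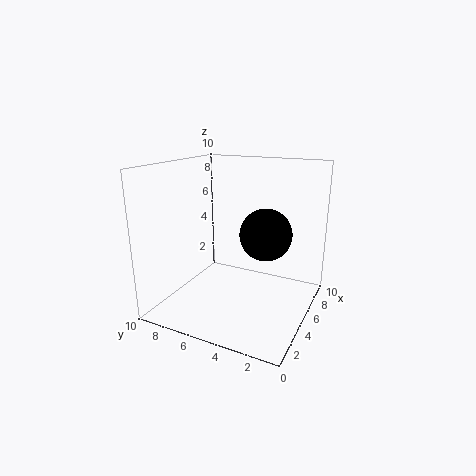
x = 2.5; y = 2; z = 6.5; c = 'black'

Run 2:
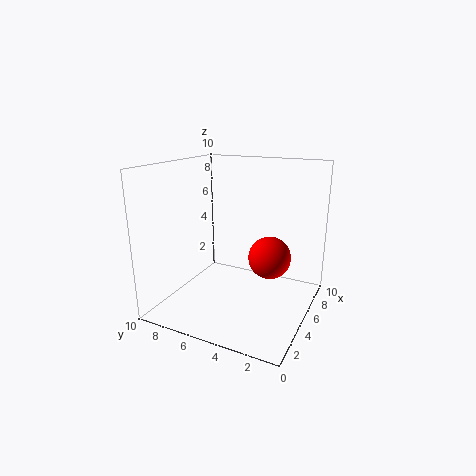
x = 6; y = 3; z = 3.5; c = 'red'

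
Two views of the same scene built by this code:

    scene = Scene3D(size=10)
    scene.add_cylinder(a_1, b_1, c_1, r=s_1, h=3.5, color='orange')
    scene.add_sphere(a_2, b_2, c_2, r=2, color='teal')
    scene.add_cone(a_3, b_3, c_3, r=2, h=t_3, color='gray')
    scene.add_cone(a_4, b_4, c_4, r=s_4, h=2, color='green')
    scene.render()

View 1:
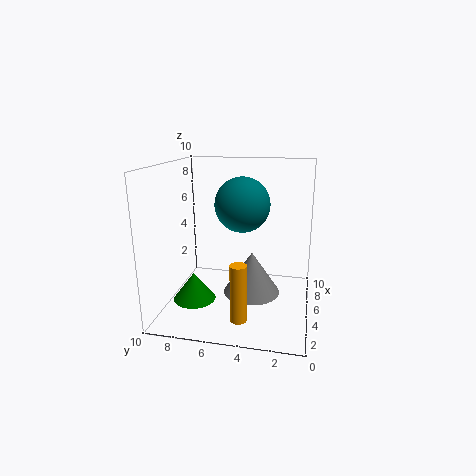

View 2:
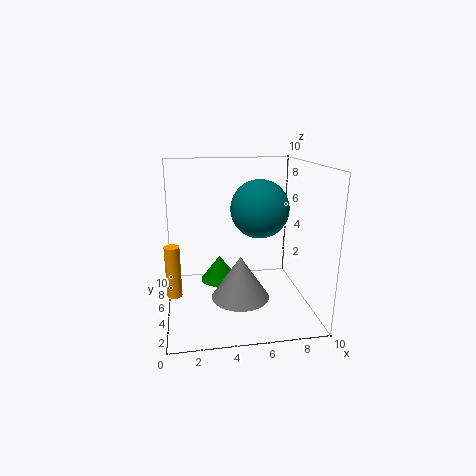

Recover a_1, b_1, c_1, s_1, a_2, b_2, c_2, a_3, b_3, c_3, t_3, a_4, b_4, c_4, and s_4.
a_1 = 0.5; b_1 = 4; c_1 = 1.5; s_1 = 0.5; a_2 = 6.5; b_2 = 5; c_2 = 7; a_3 = 5; b_3 = 4; c_3 = 1; t_3 = 3; a_4 = 4; b_4 = 8; c_4 = 0.5; s_4 = 1.5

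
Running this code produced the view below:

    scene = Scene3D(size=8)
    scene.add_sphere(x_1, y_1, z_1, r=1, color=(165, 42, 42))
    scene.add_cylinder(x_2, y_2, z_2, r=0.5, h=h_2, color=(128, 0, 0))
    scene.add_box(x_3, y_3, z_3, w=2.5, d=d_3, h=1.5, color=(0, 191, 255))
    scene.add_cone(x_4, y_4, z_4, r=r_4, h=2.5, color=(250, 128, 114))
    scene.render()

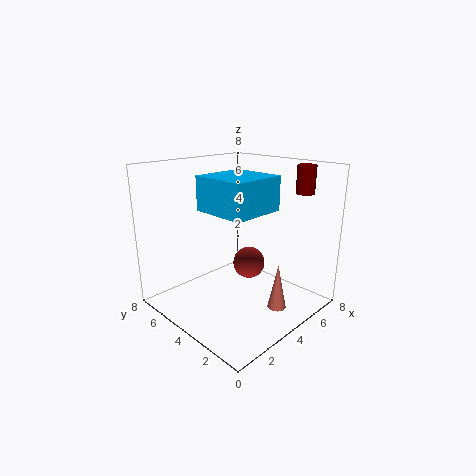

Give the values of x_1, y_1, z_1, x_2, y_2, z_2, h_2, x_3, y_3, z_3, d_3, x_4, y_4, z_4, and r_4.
x_1 = 6; y_1 = 5; z_1 = 1.5; x_2 = 6.5; y_2 = 1.5; z_2 = 6.5; h_2 = 1.5; x_3 = 0.5; y_3 = 0.5; z_3 = 6.5; d_3 = 2.5; x_4 = 4.5; y_4 = 1.5; z_4 = 0.5; r_4 = 0.5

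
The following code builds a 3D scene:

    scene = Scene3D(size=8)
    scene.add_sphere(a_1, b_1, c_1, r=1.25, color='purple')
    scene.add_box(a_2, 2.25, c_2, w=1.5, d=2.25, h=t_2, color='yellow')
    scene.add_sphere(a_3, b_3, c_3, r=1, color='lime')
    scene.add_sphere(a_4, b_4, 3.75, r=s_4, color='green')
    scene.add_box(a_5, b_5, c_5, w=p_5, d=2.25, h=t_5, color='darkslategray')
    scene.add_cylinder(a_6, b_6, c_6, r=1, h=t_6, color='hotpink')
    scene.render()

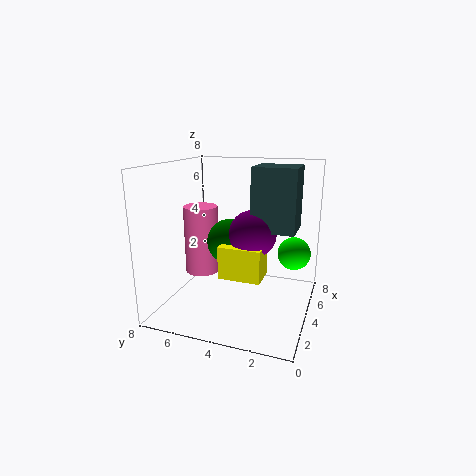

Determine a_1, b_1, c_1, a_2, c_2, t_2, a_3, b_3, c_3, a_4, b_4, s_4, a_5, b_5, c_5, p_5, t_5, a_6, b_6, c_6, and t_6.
a_1 = 3.5; b_1 = 3; c_1 = 4.5; a_2 = 2.25; c_2 = 2.25; t_2 = 1.75; a_3 = 6.5; b_3 = 1.25; c_3 = 2.5; a_4 = 4; b_4 = 4.5; s_4 = 1.25; a_5 = 3; b_5 = 0.75; c_5 = 4.75; p_5 = 2; t_5 = 3.25; a_6 = 4.5; b_6 = 6.5; c_6 = 1.5; t_6 = 4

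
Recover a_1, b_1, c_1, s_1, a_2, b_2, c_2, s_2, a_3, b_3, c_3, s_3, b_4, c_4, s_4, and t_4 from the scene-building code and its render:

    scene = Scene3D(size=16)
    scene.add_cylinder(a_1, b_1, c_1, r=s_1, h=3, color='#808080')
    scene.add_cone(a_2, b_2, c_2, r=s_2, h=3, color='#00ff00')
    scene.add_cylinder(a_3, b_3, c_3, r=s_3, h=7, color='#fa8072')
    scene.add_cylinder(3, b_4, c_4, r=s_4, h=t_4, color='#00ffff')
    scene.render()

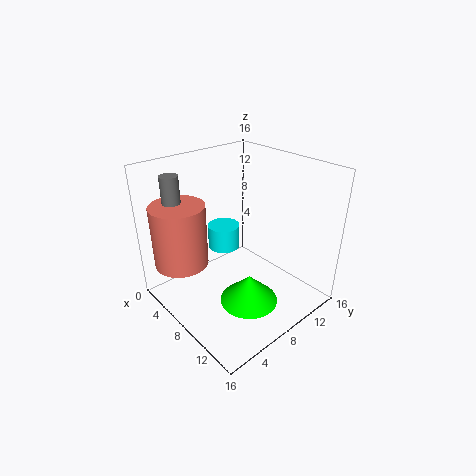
a_1 = 3
b_1 = 3
c_1 = 12
s_1 = 1
a_2 = 12
b_2 = 6
c_2 = 3
s_2 = 3
a_3 = 4
b_3 = 3
c_3 = 5
s_3 = 3
b_4 = 10
c_4 = 4
s_4 = 2
t_4 = 3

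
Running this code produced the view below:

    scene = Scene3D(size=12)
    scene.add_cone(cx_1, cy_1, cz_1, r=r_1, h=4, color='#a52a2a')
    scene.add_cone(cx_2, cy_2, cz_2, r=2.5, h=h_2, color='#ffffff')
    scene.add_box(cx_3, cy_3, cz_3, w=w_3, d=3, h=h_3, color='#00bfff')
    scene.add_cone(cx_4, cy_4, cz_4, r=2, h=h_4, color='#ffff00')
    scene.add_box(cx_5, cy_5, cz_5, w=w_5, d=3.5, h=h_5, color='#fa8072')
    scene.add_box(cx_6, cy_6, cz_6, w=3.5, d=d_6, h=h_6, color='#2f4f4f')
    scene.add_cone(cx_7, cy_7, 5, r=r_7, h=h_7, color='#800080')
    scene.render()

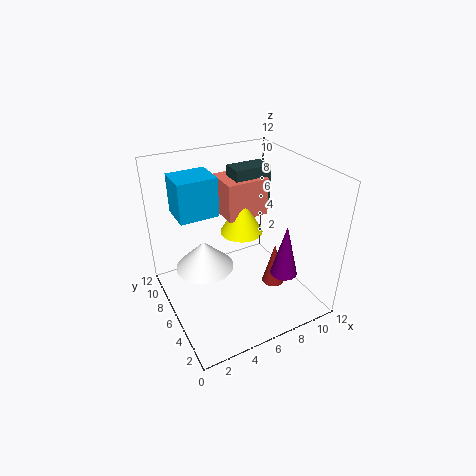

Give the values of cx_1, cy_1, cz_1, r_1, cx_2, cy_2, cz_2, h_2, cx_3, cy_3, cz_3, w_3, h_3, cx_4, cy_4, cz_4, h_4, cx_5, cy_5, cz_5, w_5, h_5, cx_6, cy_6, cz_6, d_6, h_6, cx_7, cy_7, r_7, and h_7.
cx_1 = 9.5
cy_1 = 5.5
cz_1 = 0.5
r_1 = 1
cx_2 = 3.5
cy_2 = 7.5
cz_2 = 3
h_2 = 2.5
cx_3 = 2
cy_3 = 8.5
cz_3 = 7
w_3 = 3.5
h_3 = 3.5
cx_4 = 8
cy_4 = 9
cz_4 = 4.5
h_4 = 3.5
cx_5 = 6.5
cy_5 = 8.5
cz_5 = 6
w_5 = 4
h_5 = 3.5
cx_6 = 7.5
cy_6 = 9
cz_6 = 7
d_6 = 2
h_6 = 3.5
cx_7 = 7.5
cy_7 = 1.5
r_7 = 1
h_7 = 4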